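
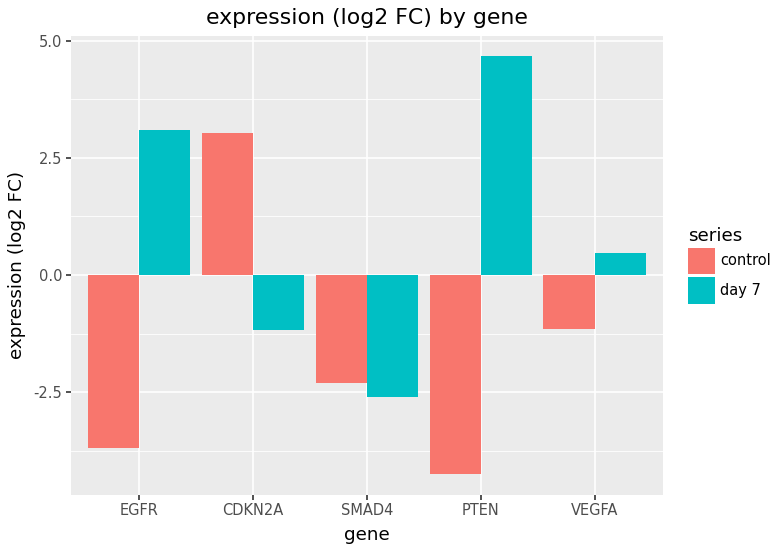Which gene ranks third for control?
SMAD4

Top 4 for control: CDKN2A ≈ 3, VEGFA ≈ -1, SMAD4 ≈ -2, EGFR ≈ -4.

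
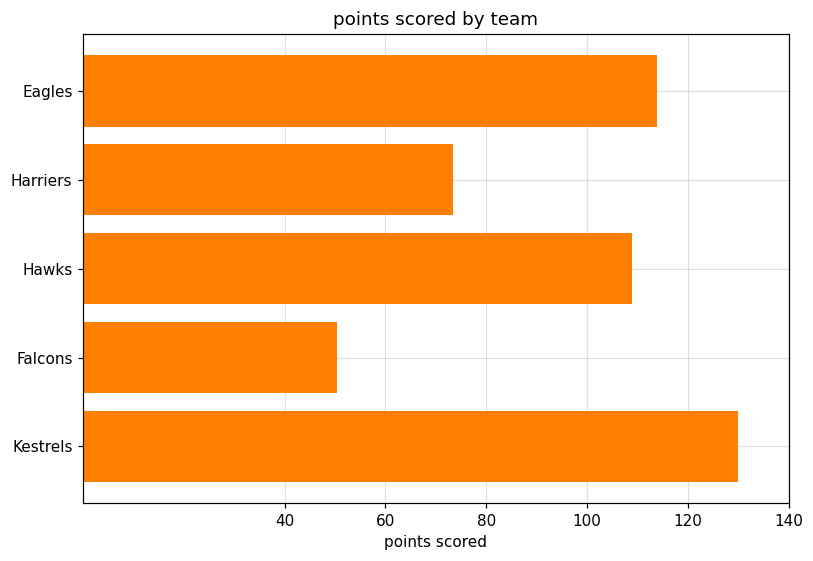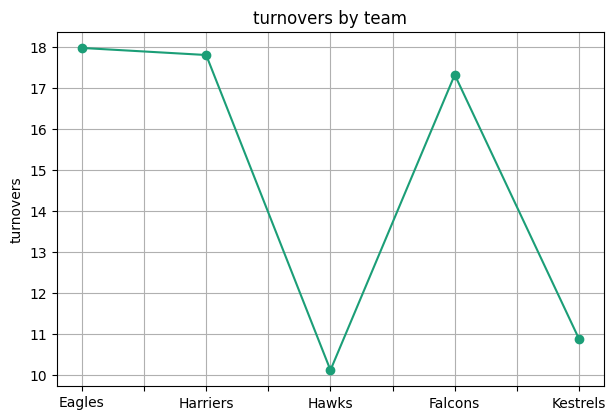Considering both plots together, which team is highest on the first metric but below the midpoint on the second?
Kestrels

Chart 2 median turnovers ≈ 18; below-median teams: Hawks, Kestrels. Among those, Kestrels has the highest points scored (≈ 120).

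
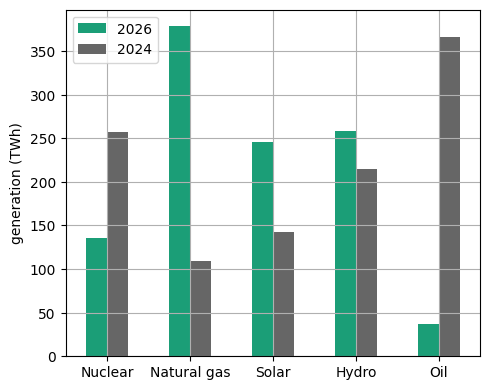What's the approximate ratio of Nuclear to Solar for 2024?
Nuclear ≈ 250, Solar ≈ 150; 250/150 ≈ 1.67.

≈ 1.67×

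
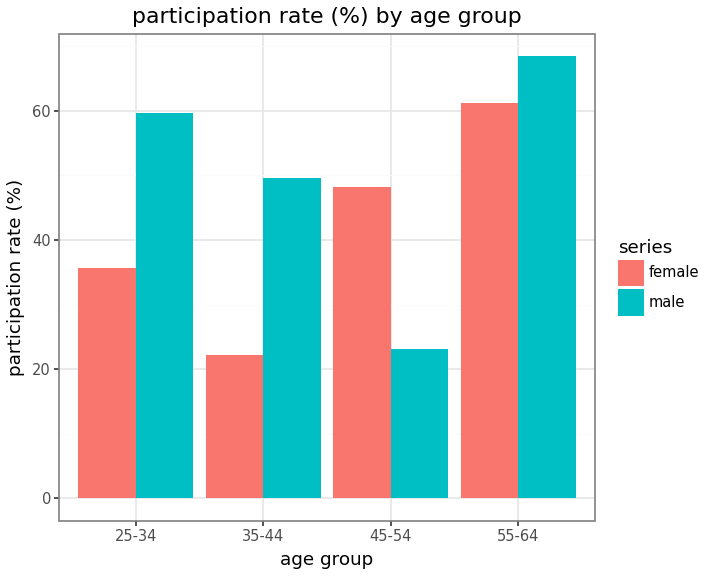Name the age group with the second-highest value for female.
45-54

Top 3 for female: 55-64 ≈ 60, 45-54 ≈ 50, 25-34 ≈ 40.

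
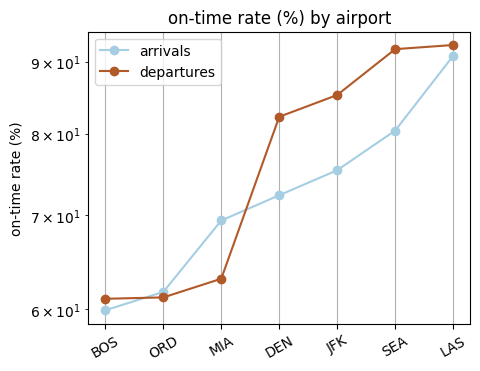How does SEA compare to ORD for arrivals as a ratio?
SEA ≈ 80, ORD ≈ 60; 80/60 ≈ 1.33.

≈ 1.33×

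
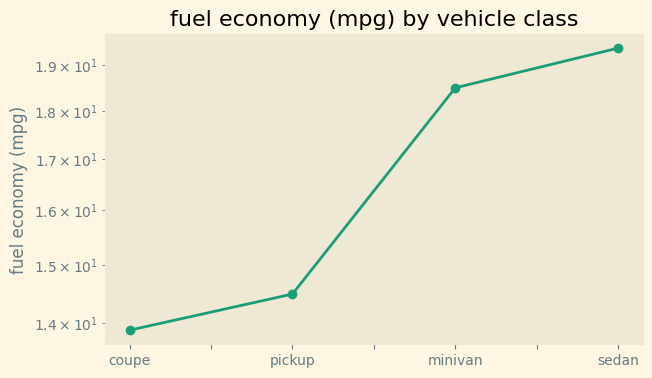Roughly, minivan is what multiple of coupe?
≈ 1.32×

minivan ≈ 18.5, coupe ≈ 14.0; 18.5/14.0 ≈ 1.32.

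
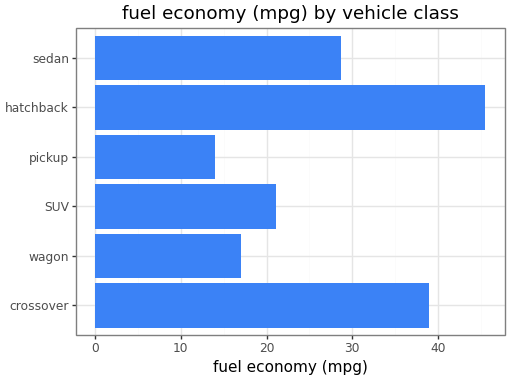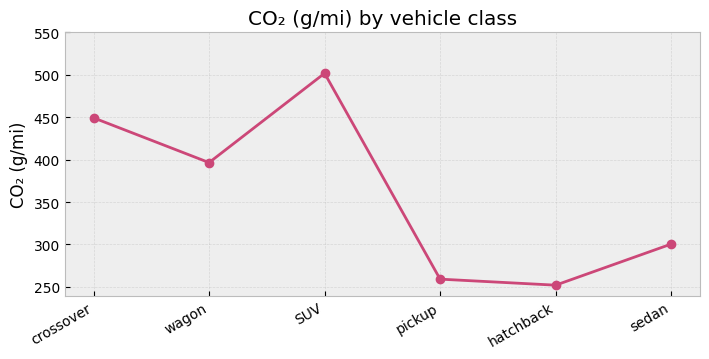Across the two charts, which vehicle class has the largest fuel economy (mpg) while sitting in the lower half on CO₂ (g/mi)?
hatchback

Chart 2 median CO₂ (g/mi) ≈ 350; below-median vehicle classes: pickup, hatchback, sedan. Among those, hatchback has the highest fuel economy (mpg) (≈ 45).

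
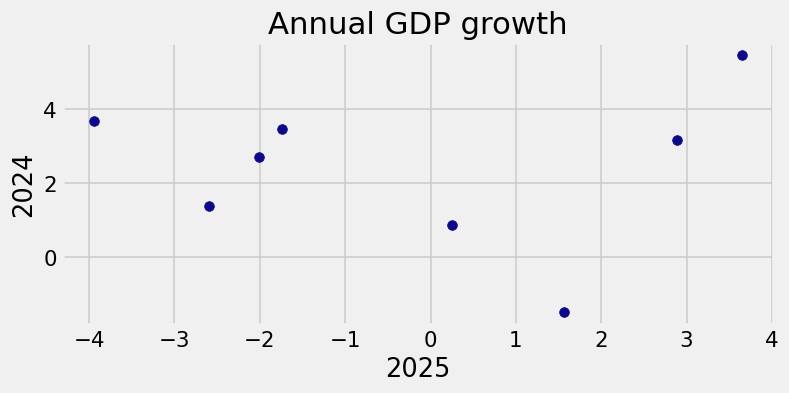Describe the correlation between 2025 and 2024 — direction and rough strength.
Points are roughly uncorrelated; weak (|r| ≈ 0.1).

no clear correlation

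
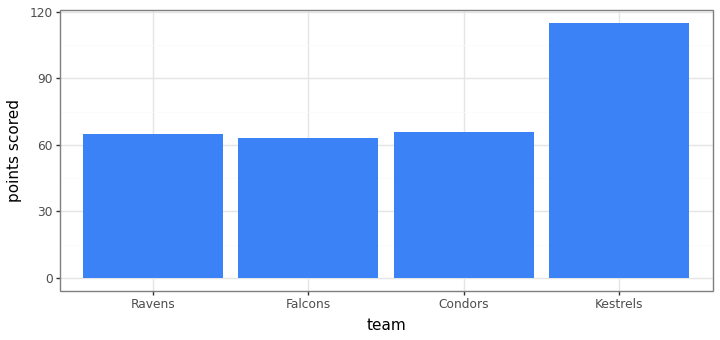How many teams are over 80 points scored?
Above 80: Kestrels.

1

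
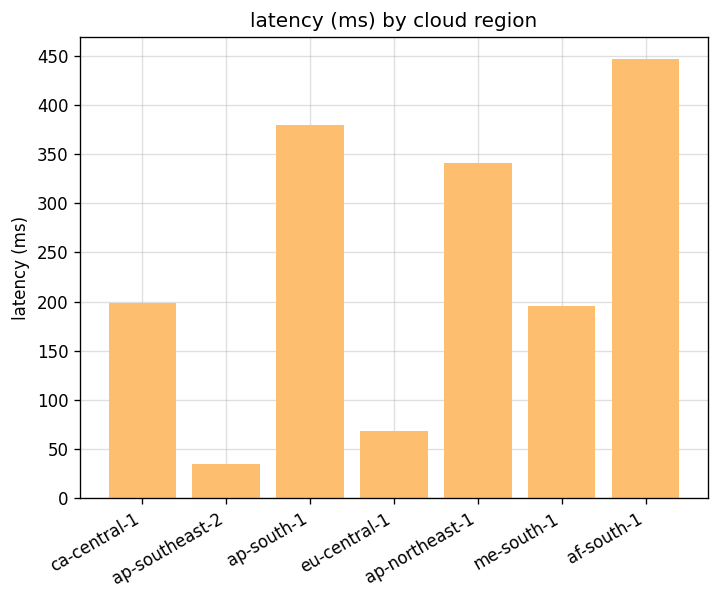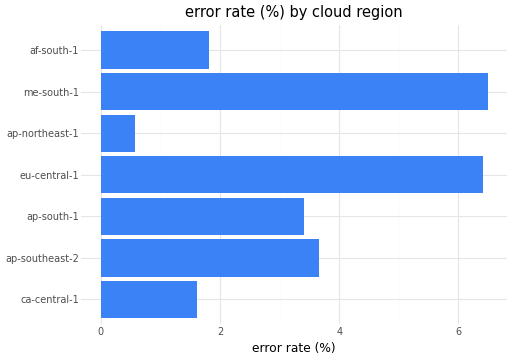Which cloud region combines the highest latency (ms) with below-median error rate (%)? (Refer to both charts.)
Chart 2 median error rate (%) ≈ 3; below-median cloud regions: ca-central-1, ap-northeast-1, af-south-1. Among those, af-south-1 has the highest latency (ms) (≈ 450).

af-south-1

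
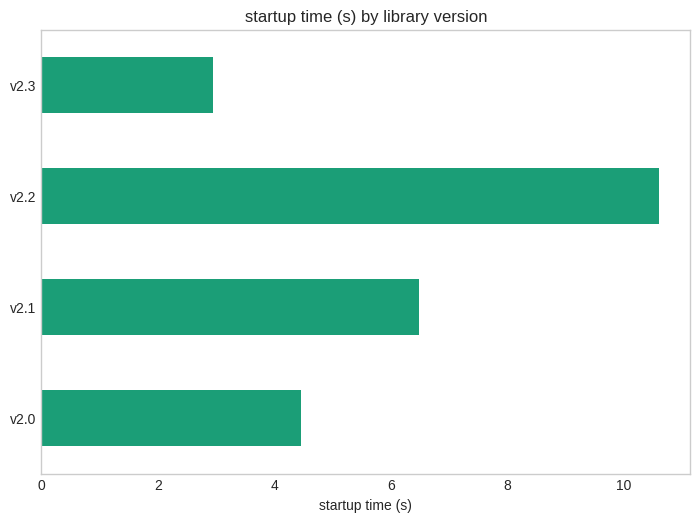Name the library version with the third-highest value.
Top 4: v2.2 ≈ 11, v2.1 ≈ 6, v2.0 ≈ 4, v2.3 ≈ 3.

v2.0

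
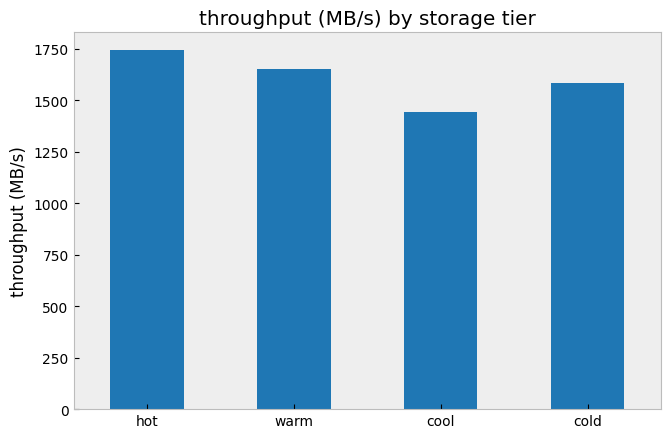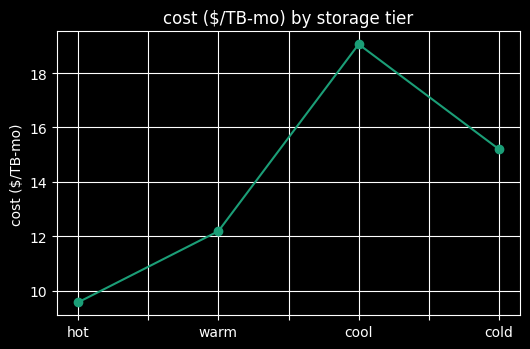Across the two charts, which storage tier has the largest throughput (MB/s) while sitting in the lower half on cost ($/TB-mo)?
hot

Chart 2 median cost ($/TB-mo) ≈ 14; below-median storage tiers: hot, warm. Among those, hot has the highest throughput (MB/s) (≈ 1800).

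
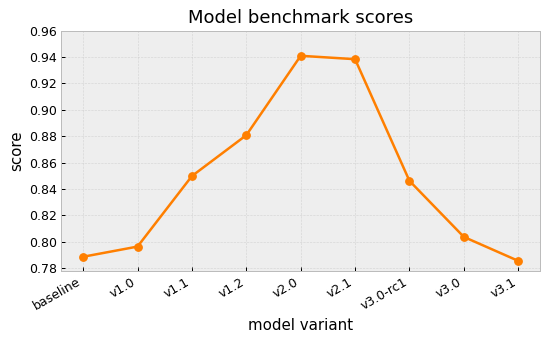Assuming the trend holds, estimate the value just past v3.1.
Last three: 0.84, 0.80, 0.78 → slope ≈ -0.03/step → next ≈ 0.75.

≈ 0.75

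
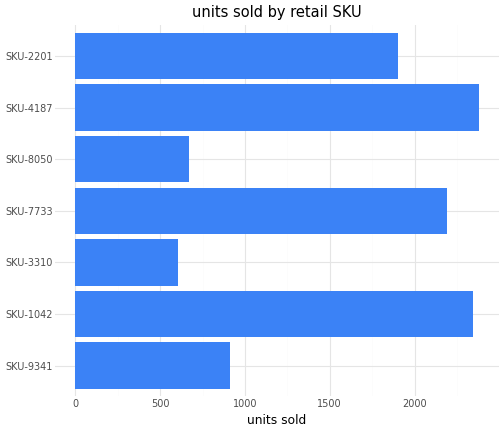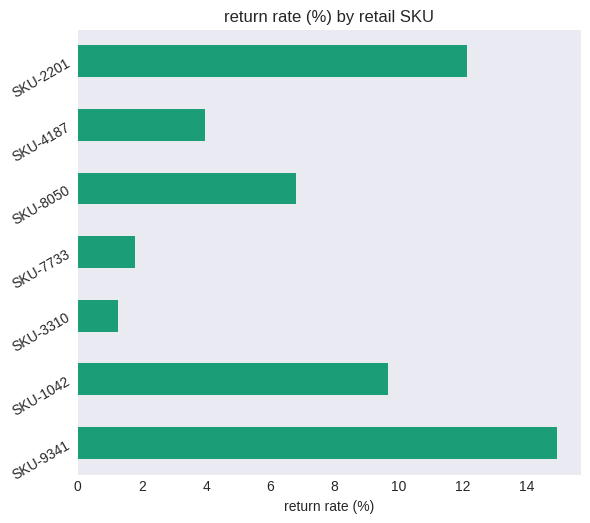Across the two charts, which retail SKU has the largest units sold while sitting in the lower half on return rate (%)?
SKU-4187

Chart 2 median return rate (%) ≈ 6; below-median retail SKUs: SKU-3310, SKU-7733, SKU-4187. Among those, SKU-4187 has the highest units sold (≈ 2500).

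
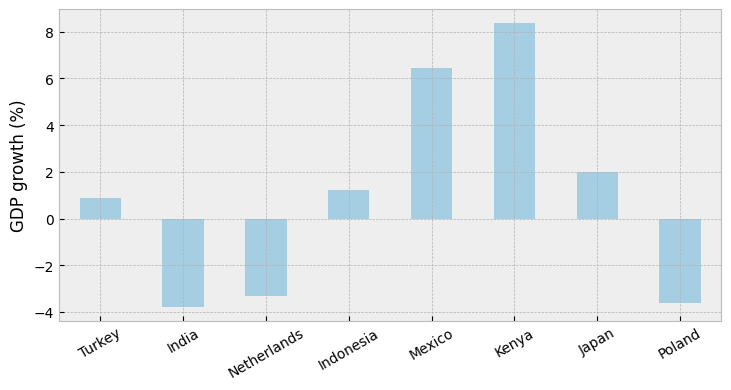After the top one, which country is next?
Top 3: Kenya ≈ 8, Mexico ≈ 6, Japan ≈ 2.

Mexico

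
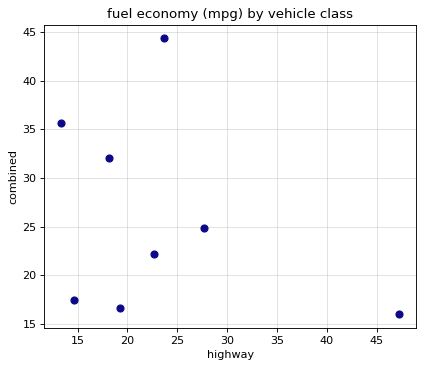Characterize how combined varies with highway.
negative, weak

Points are negatively correlated; weak (|r| ≈ 0.3).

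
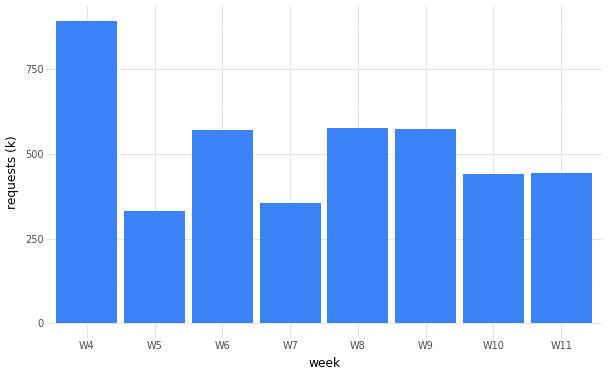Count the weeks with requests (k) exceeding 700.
1

Above 700: W4.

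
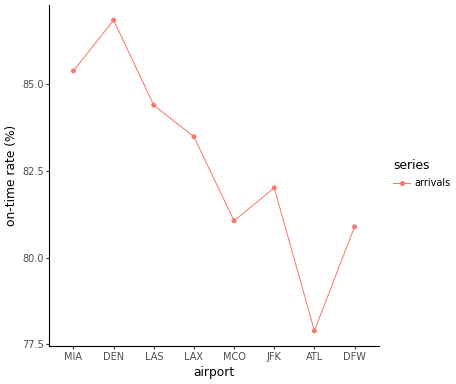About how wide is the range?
Max DEN ≈ 87, min ATL ≈ 78; range ≈ 9.

≈ 9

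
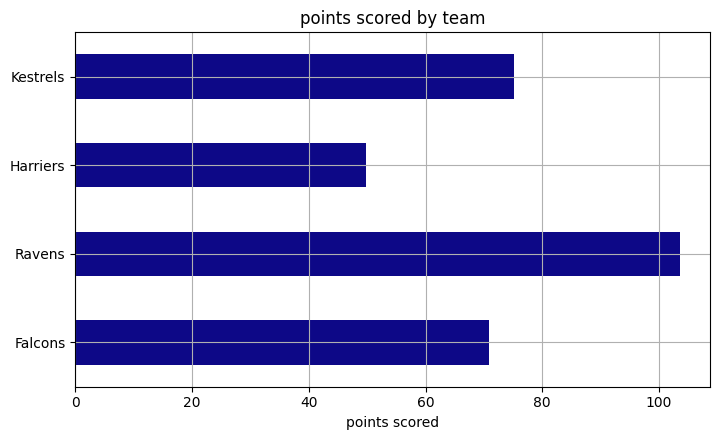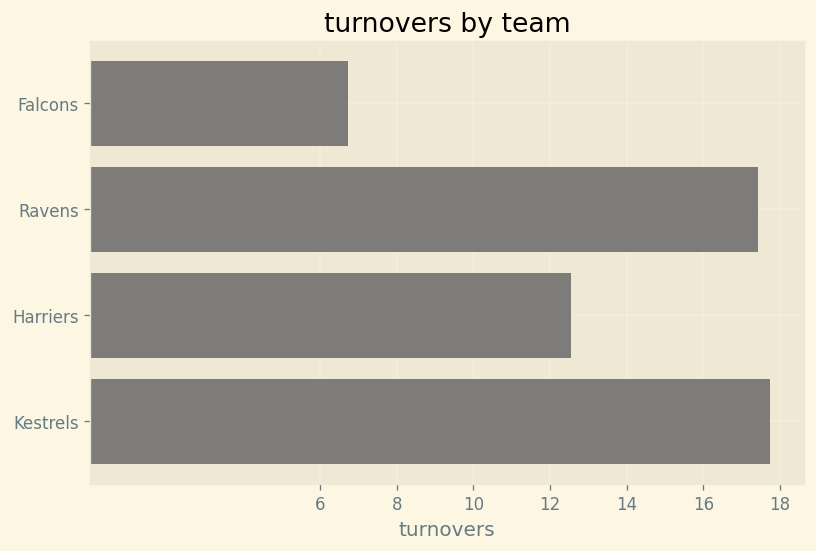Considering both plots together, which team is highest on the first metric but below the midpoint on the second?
Falcons

Chart 2 median turnovers ≈ 14; below-median teams: Falcons, Harriers. Among those, Falcons has the highest points scored (≈ 70).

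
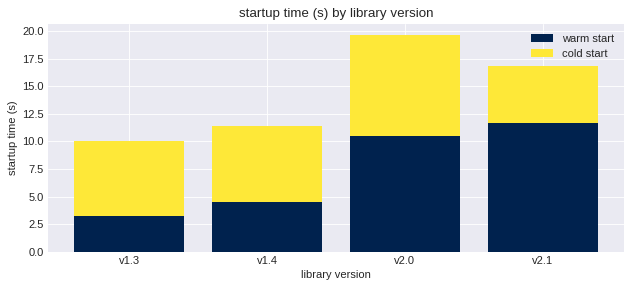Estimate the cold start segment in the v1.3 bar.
cold start top ≈ 10, bottom ≈ 4; segment ≈ 6.

≈ 6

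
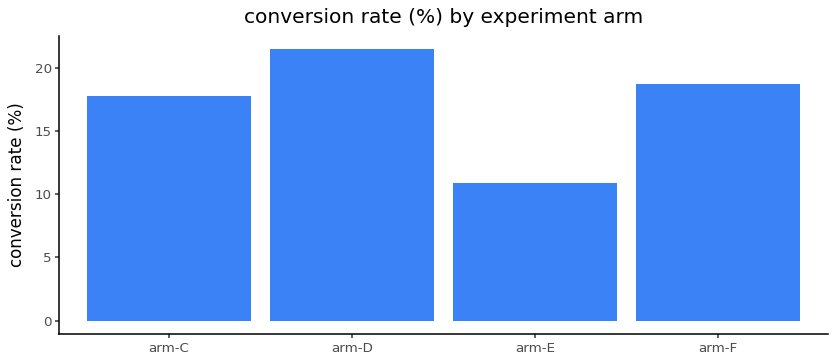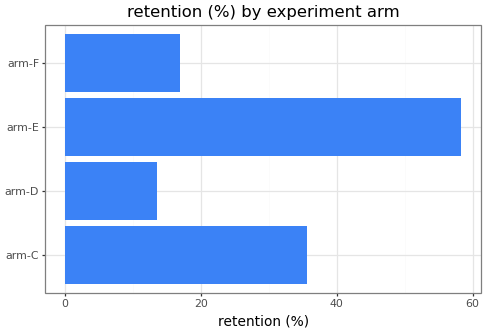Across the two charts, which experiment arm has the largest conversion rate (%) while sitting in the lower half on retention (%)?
arm-D

Chart 2 median retention (%) ≈ 30; below-median experiment arms: arm-D, arm-F. Among those, arm-D has the highest conversion rate (%) (≈ 22).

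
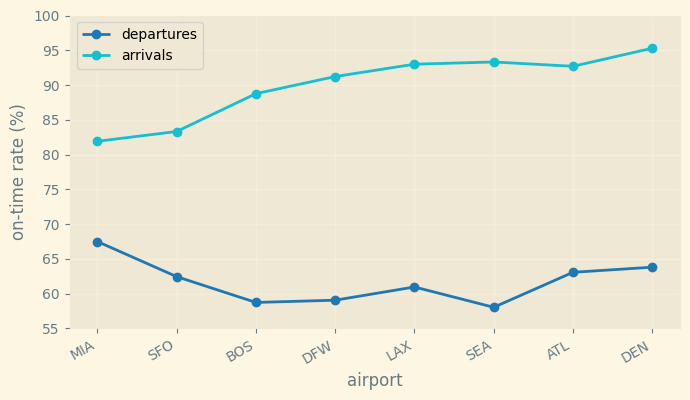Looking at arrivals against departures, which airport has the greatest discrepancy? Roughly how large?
SEA: arrivals ≈ 95, departures ≈ 60 → gap ≈ 35. Next-largest (DFW) is only ≈ 30.

SEA, ≈ 35 %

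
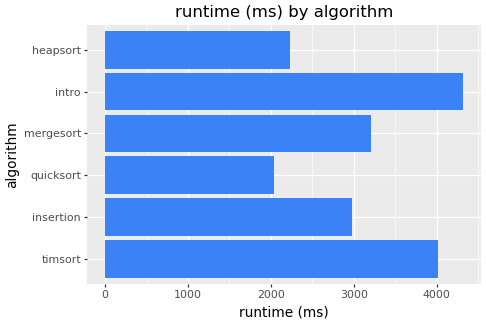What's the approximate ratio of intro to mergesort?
≈ 1.5×

intro ≈ 4500, mergesort ≈ 3000; 4500/3000 ≈ 1.5.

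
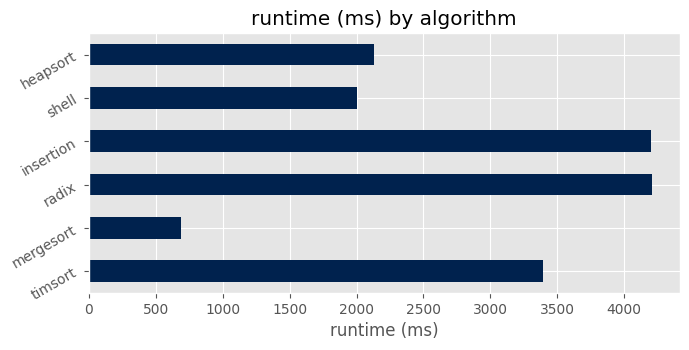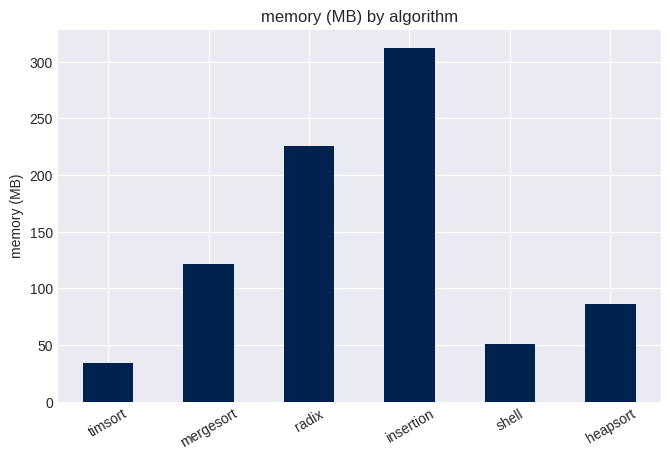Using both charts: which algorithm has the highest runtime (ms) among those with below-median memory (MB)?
timsort

Chart 2 median memory (MB) ≈ 100; below-median algorithms: timsort, shell, heapsort. Among those, timsort has the highest runtime (ms) (≈ 3500).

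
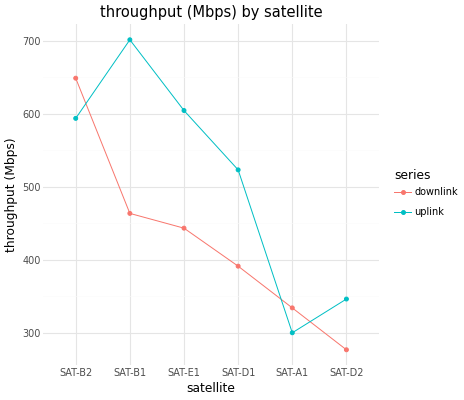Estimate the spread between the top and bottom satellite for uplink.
≈ 400

Max SAT-B1 ≈ 700, min SAT-A1 ≈ 300; range ≈ 400.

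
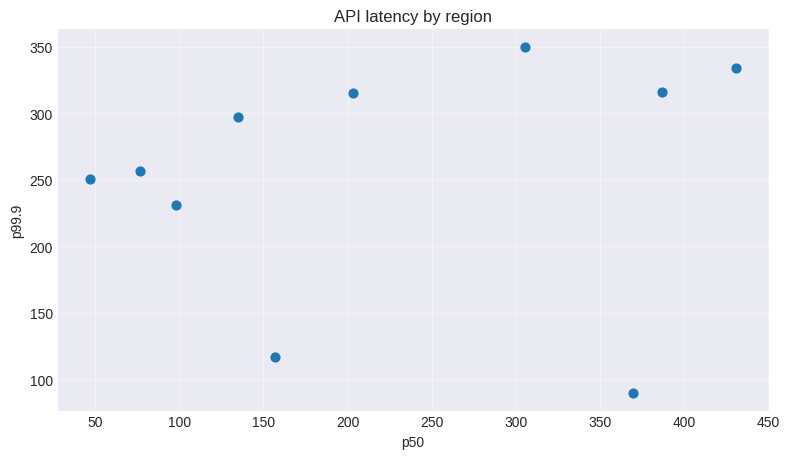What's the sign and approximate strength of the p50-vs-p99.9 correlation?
Points are roughly uncorrelated; weak (|r| ≈ 0.2).

no clear correlation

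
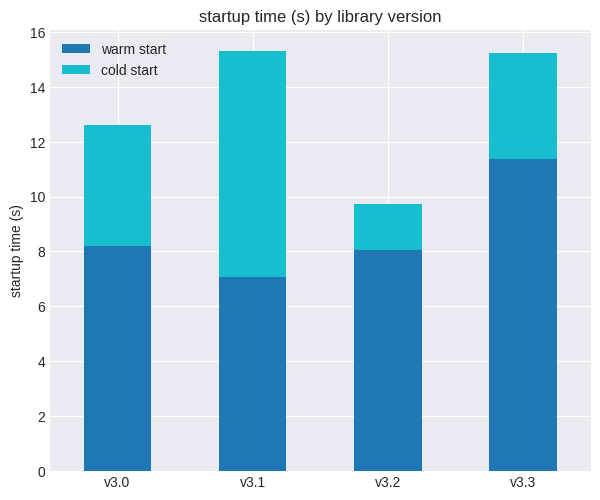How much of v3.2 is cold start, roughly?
≈ 2

cold start top ≈ 10, bottom ≈ 8; segment ≈ 2.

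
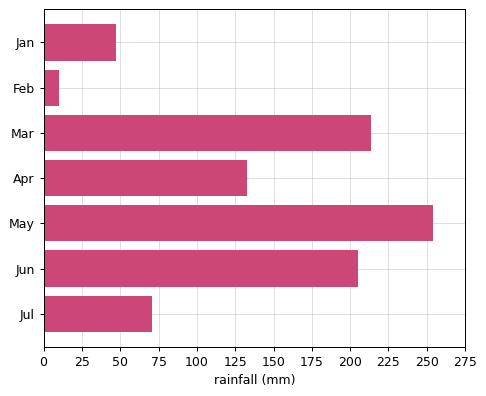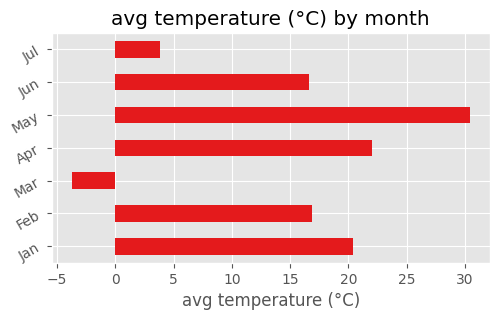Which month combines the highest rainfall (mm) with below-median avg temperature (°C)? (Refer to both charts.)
Chart 2 median avg temperature (°C) ≈ 15; below-median months: Mar, Jun, Jul. Among those, Mar has the highest rainfall (mm) (≈ 225).

Mar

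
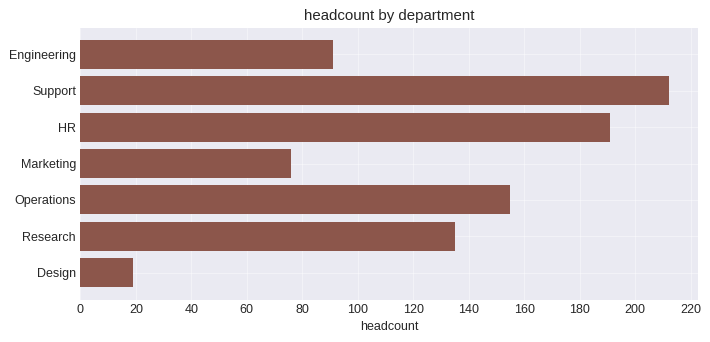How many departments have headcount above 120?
4

Above 120: Support, HR, Operations, Research.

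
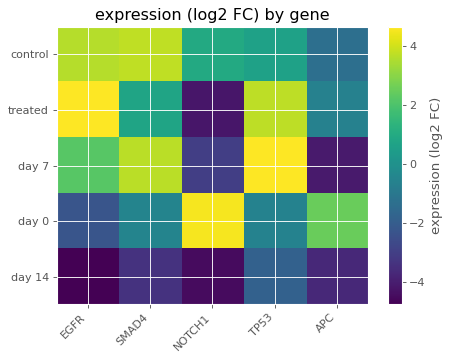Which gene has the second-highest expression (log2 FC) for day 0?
APC

Top 3 for day 0: NOTCH1 ≈ 5, APC ≈ 2, SMAD4 ≈ -1.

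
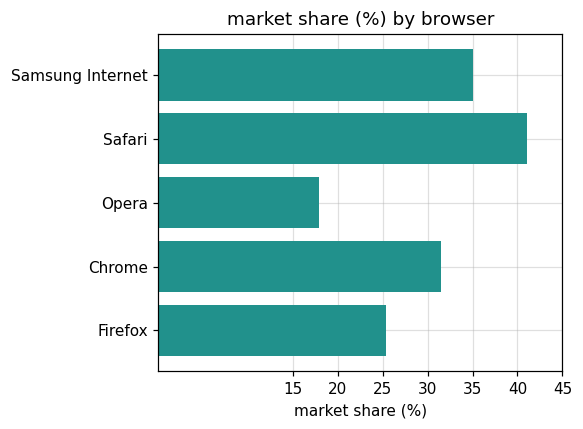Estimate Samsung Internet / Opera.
Samsung Internet ≈ 35, Opera ≈ 20; 35/20 ≈ 1.75.

≈ 1.75×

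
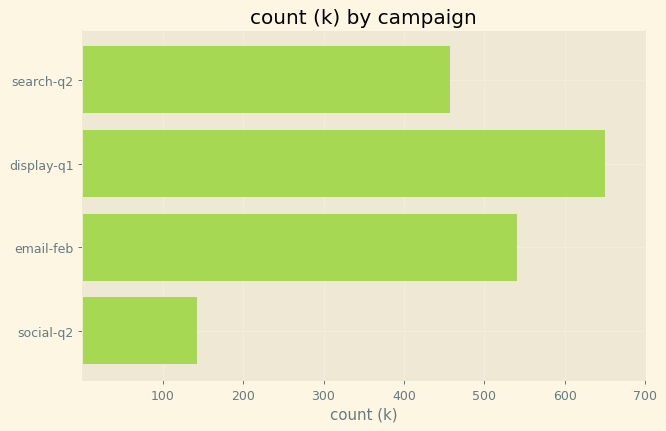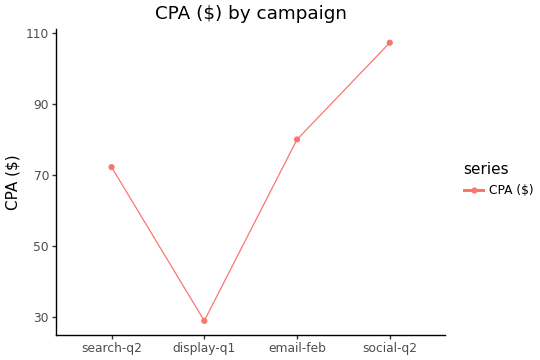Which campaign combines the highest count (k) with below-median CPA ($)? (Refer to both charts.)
display-q1

Chart 2 median CPA ($) ≈ 80; below-median campaigns: search-q2, display-q1. Among those, display-q1 has the highest count (k) (≈ 600).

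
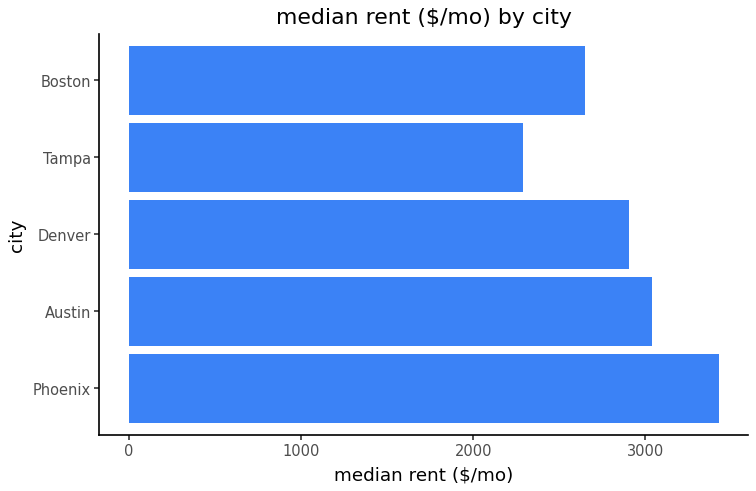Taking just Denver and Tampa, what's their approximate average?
(3000 + 2500) / 2 ≈ 2750.

≈ 2750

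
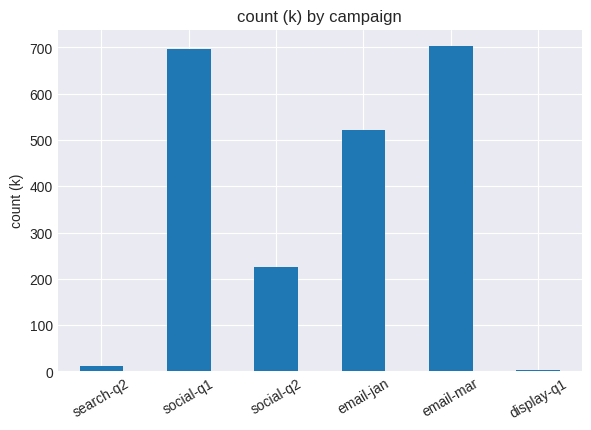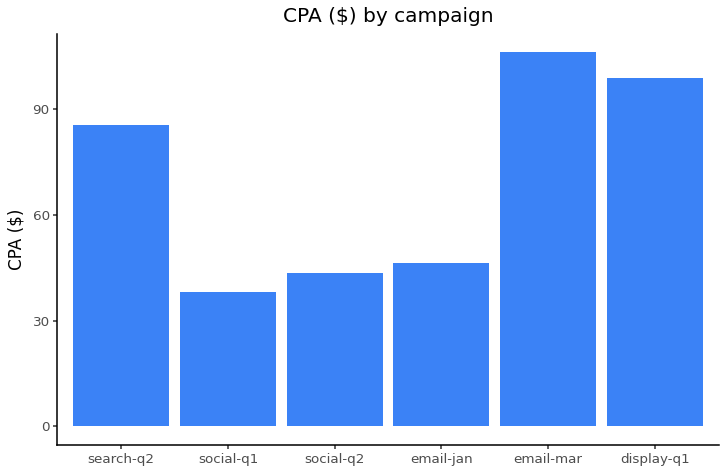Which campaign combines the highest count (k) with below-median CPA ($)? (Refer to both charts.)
social-q1

Chart 2 median CPA ($) ≈ 70; below-median campaigns: social-q1, social-q2, email-jan. Among those, social-q1 has the highest count (k) (≈ 700).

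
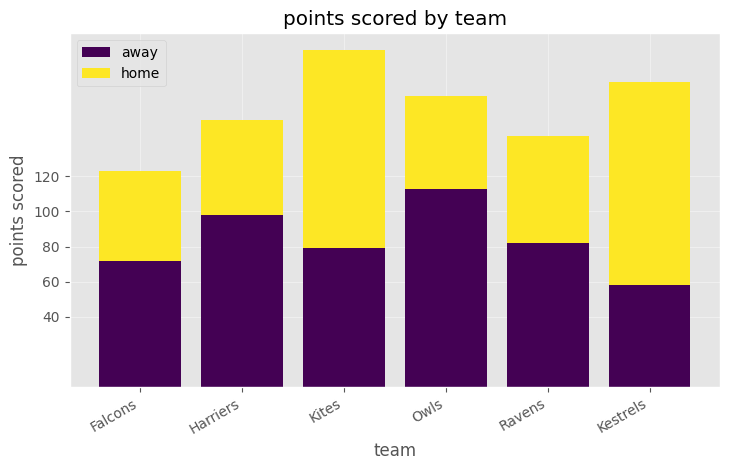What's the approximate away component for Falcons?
≈ 80

away top ≈ 80, bottom ≈ 0; segment ≈ 80.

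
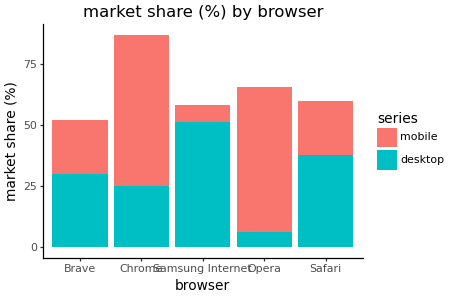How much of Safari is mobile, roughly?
≈ 20

mobile top ≈ 60, bottom ≈ 40; segment ≈ 20.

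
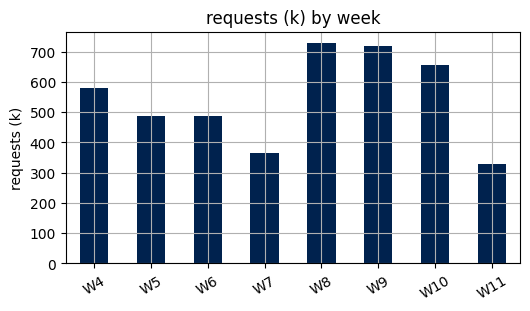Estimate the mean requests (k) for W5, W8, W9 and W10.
(500 + 700 + 700 + 700) / 4 ≈ 650.

≈ 650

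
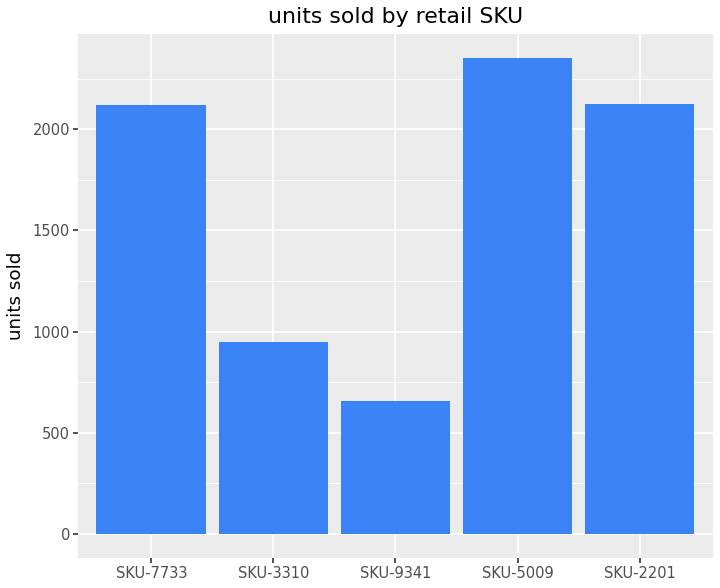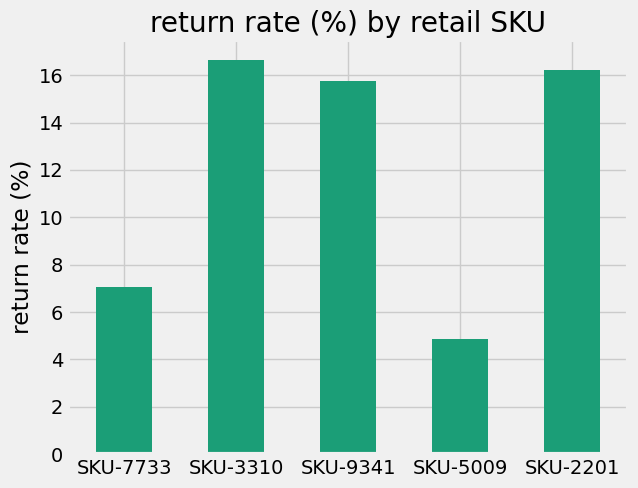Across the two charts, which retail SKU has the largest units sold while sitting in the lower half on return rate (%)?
Chart 2 median return rate (%) ≈ 16; below-median retail SKUs: SKU-7733, SKU-5009. Among those, SKU-5009 has the highest units sold (≈ 2500).

SKU-5009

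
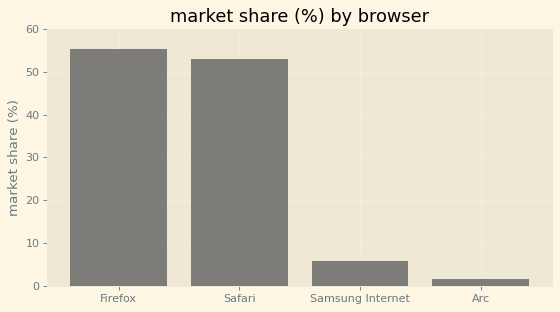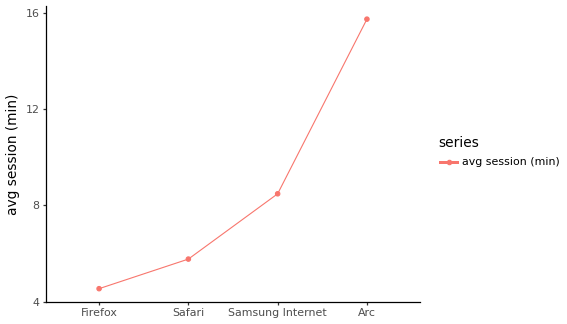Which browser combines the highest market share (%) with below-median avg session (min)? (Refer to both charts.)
Firefox

Chart 2 median avg session (min) ≈ 8; below-median browsers: Firefox, Safari. Among those, Firefox has the highest market share (%) (≈ 60).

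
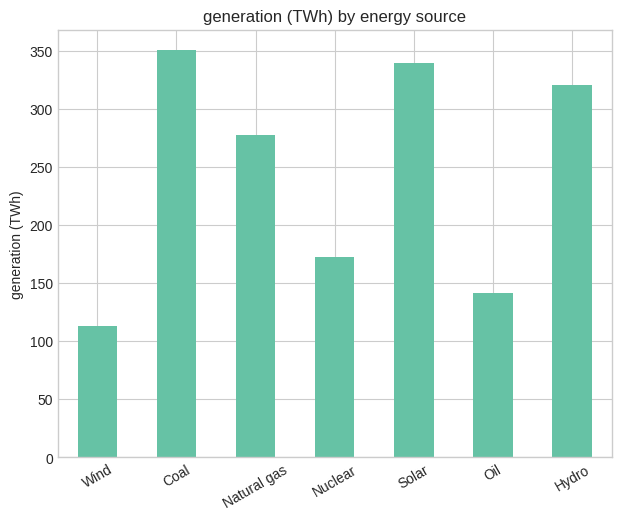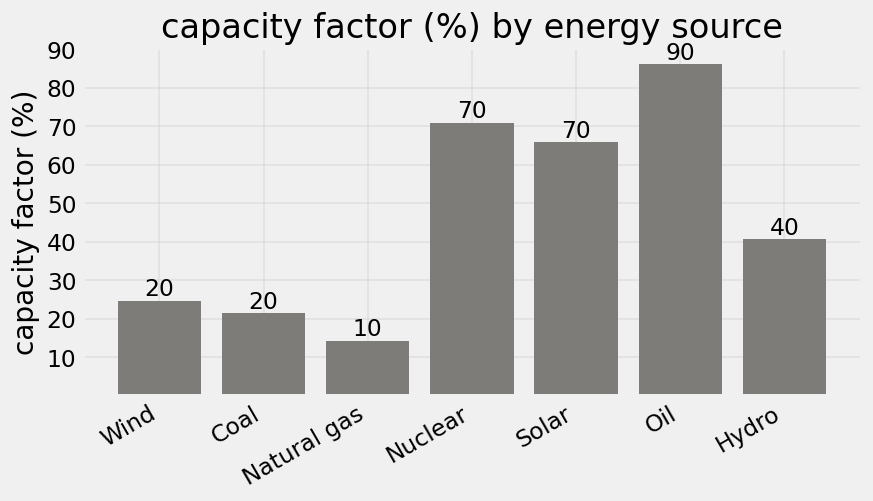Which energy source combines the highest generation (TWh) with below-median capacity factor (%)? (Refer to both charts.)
Coal

Chart 2 median capacity factor (%) ≈ 40; below-median energy sources: Wind, Coal, Natural gas. Among those, Coal has the highest generation (TWh) (≈ 350).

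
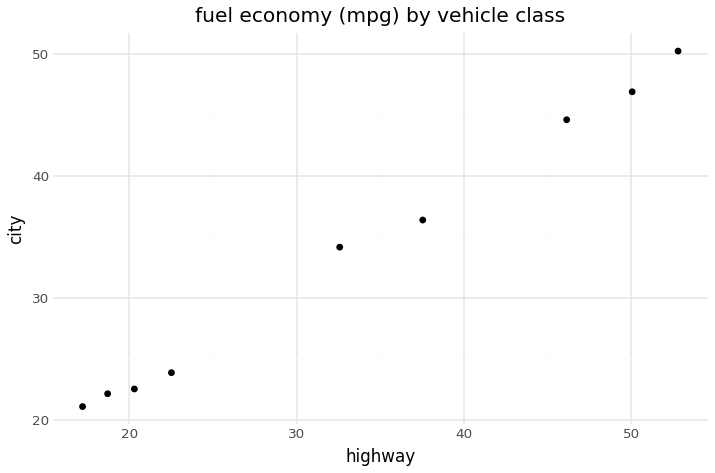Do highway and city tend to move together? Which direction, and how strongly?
Points are positively correlated; strong (|r| ≈ 1.0).

positive, strong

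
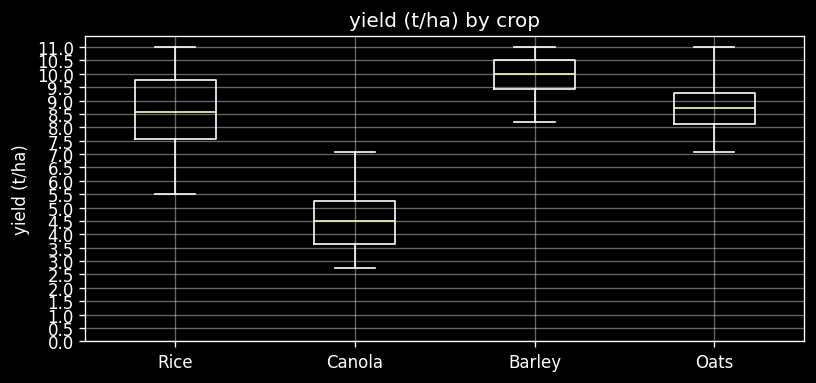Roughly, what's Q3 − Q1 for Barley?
≈ 1.0

Q3 ≈ 10.5, Q1 ≈ 9.5; IQR ≈ 1.0.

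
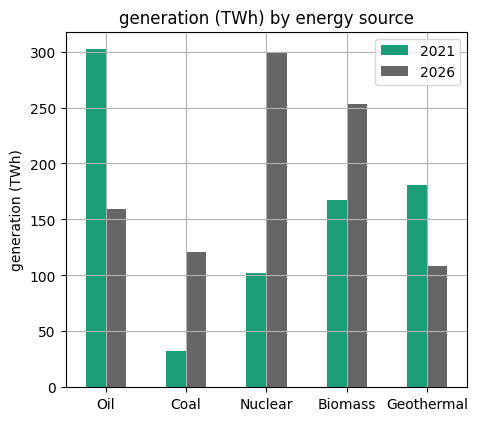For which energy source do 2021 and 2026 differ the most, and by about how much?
Nuclear, ≈ 200 TWh

Nuclear: 2021 ≈ 100, 2026 ≈ 300 → gap ≈ 200. Next-largest (Oil) is only ≈ 150.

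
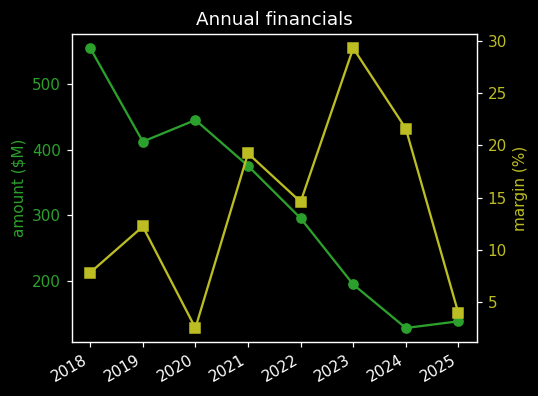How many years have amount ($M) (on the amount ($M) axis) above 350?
Above 350: 2018, 2019, 2020, 2021.

4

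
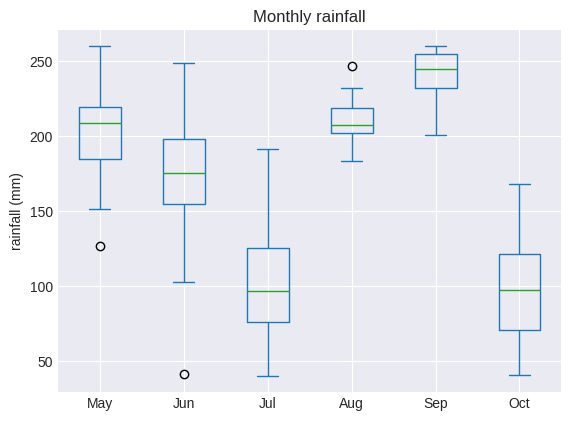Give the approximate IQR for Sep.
≈ 20

Q3 ≈ 260, Q1 ≈ 240; IQR ≈ 20.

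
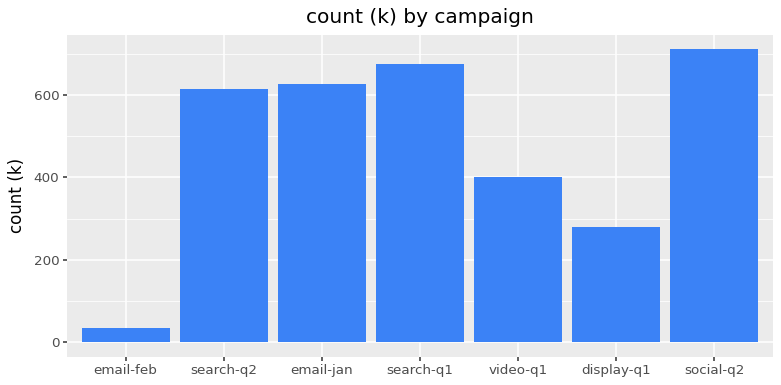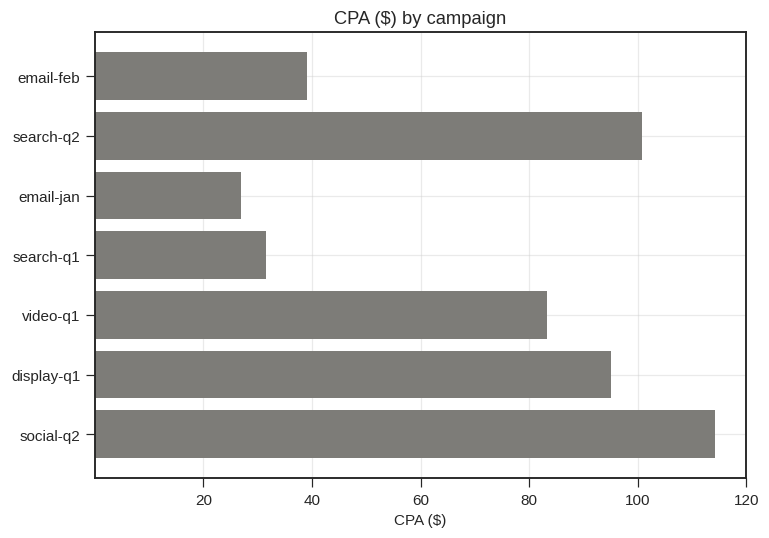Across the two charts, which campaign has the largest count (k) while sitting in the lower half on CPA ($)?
search-q1

Chart 2 median CPA ($) ≈ 80; below-median campaigns: email-feb, email-jan, search-q1. Among those, search-q1 has the highest count (k) (≈ 700).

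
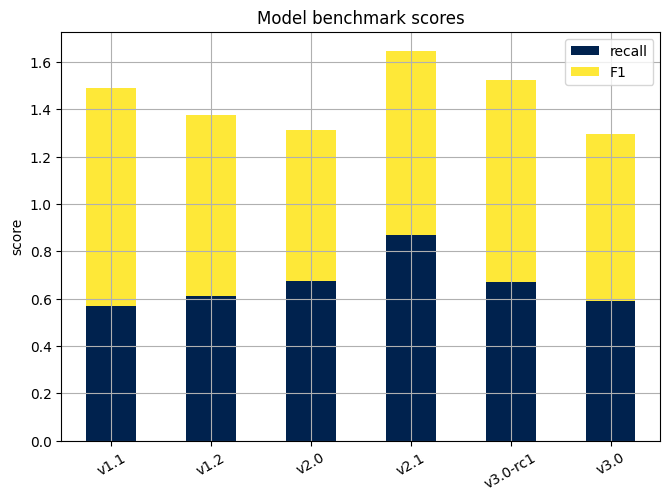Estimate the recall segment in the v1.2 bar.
recall top ≈ 0.6, bottom ≈ 0.0; segment ≈ 0.6.

≈ 0.6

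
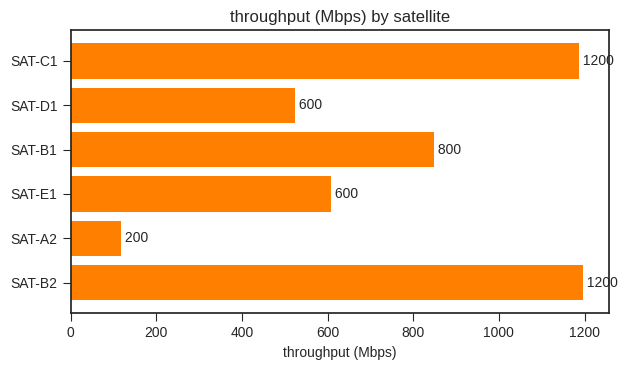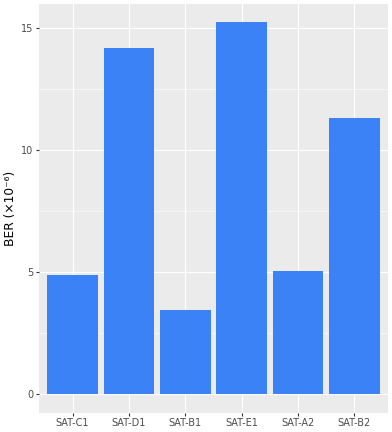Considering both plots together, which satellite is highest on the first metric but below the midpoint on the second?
Chart 2 median BER (×10⁻⁶) ≈ 8; below-median satellites: SAT-C1, SAT-B1, SAT-A2. Among those, SAT-C1 has the highest throughput (Mbps) (≈ 1200).

SAT-C1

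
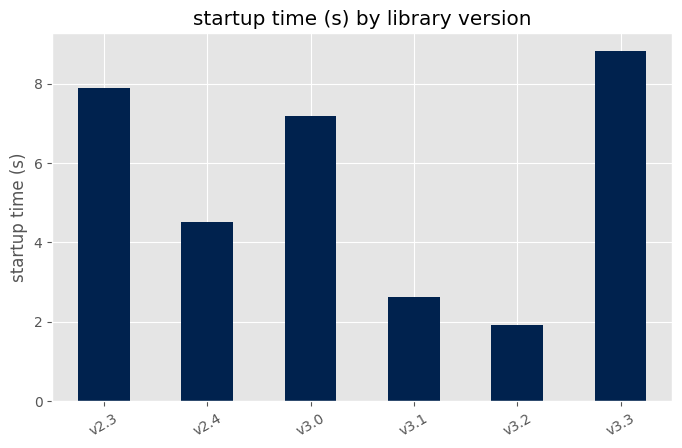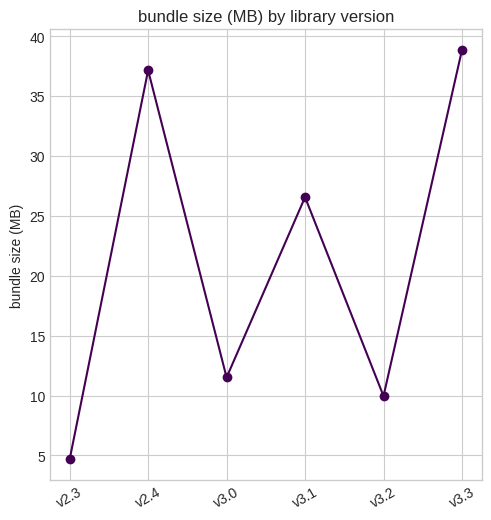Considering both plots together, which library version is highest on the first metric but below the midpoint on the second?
v2.3

Chart 2 median bundle size (MB) ≈ 20; below-median library versions: v2.3, v3.0, v3.2. Among those, v2.3 has the highest startup time (s) (≈ 8).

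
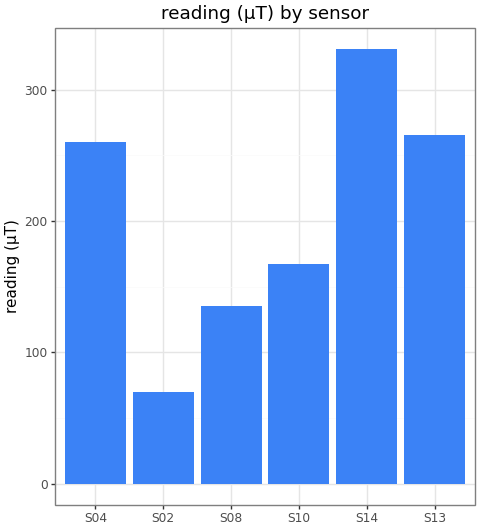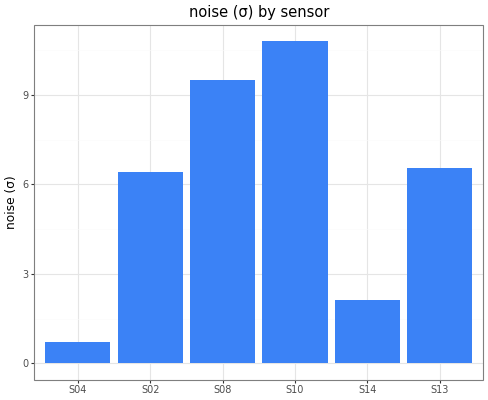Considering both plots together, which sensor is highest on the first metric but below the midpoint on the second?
Chart 2 median noise (σ) ≈ 6; below-median sensors: S04, S02, S14. Among those, S14 has the highest reading (µT) (≈ 350).

S14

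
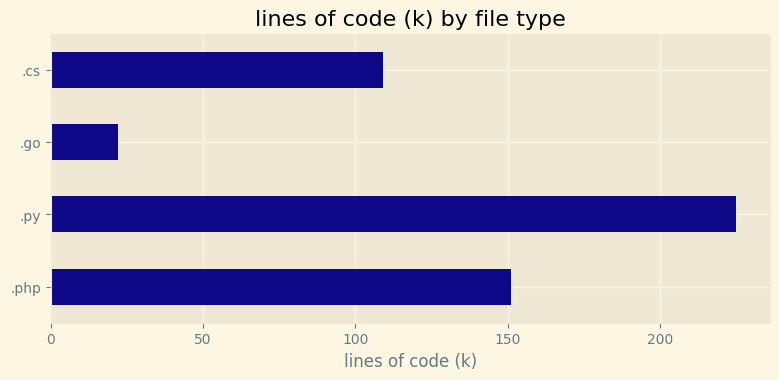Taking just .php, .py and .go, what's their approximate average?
≈ 133

(160 + 220 + 20) / 3 ≈ 133.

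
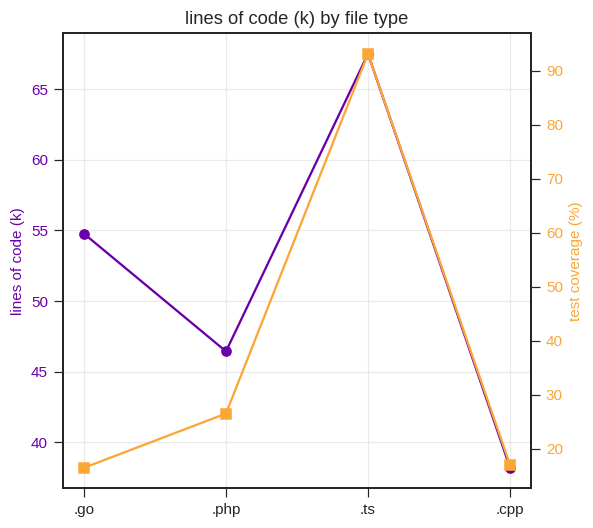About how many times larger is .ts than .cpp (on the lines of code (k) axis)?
≈ 1.62×

.ts ≈ 65, .cpp ≈ 40; 65/40 ≈ 1.62.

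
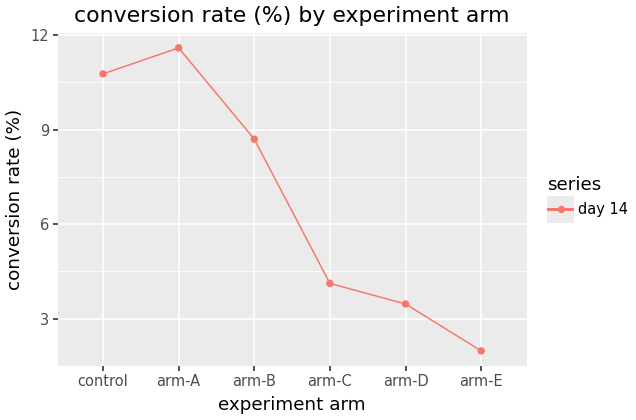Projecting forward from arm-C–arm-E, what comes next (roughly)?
Last three: 4, 3, 2 → slope ≈ -1/step → next ≈ 1.

≈ 1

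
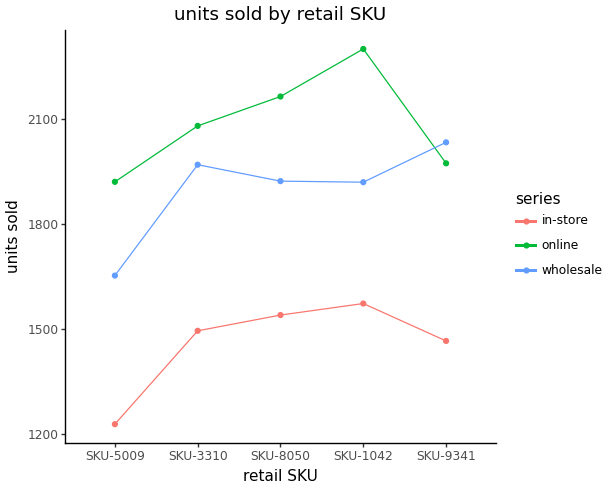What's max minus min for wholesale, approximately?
Max SKU-9341 ≈ 2000, min SKU-5009 ≈ 1700; range ≈ 300.

≈ 300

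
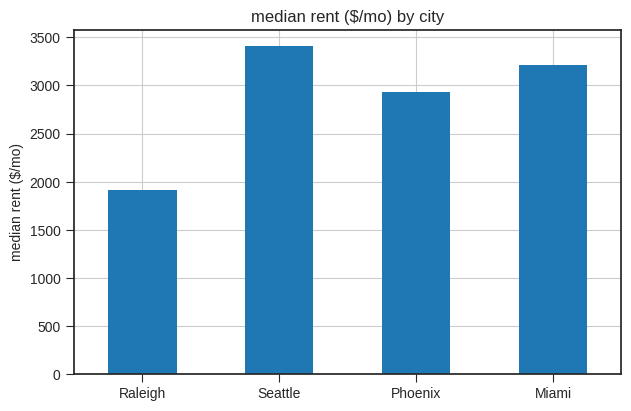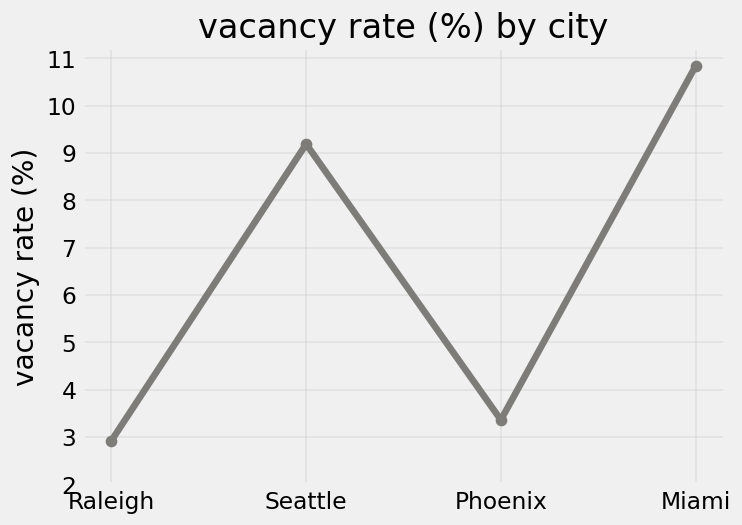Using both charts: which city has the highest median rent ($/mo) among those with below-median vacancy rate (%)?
Phoenix

Chart 2 median vacancy rate (%) ≈ 6; below-median cities: Raleigh, Phoenix. Among those, Phoenix has the highest median rent ($/mo) (≈ 3000).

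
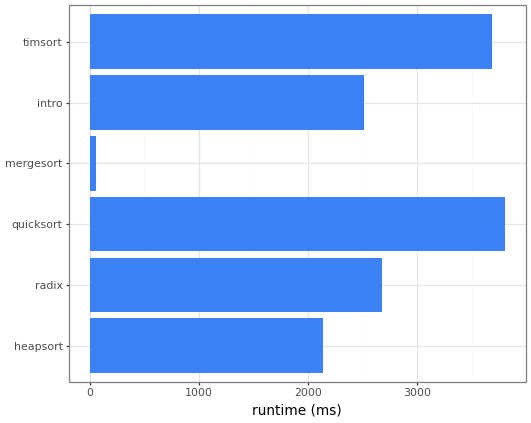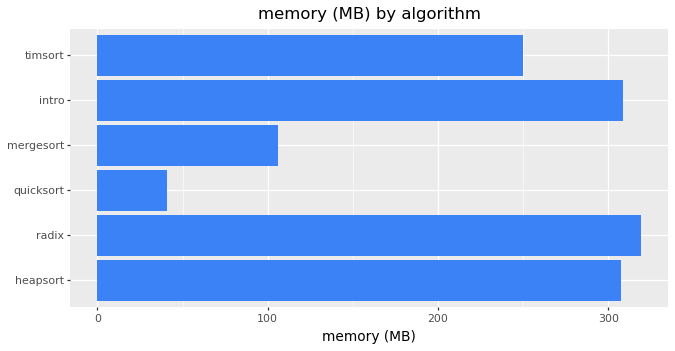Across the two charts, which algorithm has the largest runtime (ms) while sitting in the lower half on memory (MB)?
Chart 2 median memory (MB) ≈ 300; below-median algorithms: quicksort, mergesort, timsort. Among those, quicksort has the highest runtime (ms) (≈ 4000).

quicksort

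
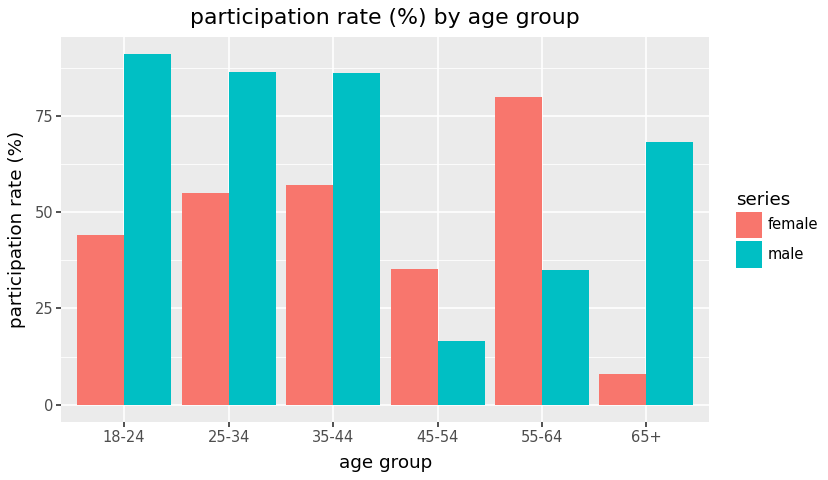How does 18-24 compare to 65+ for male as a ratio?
18-24 ≈ 90, 65+ ≈ 70; 90/70 ≈ 1.29.

≈ 1.29×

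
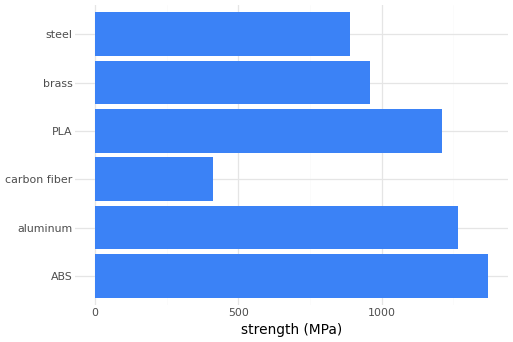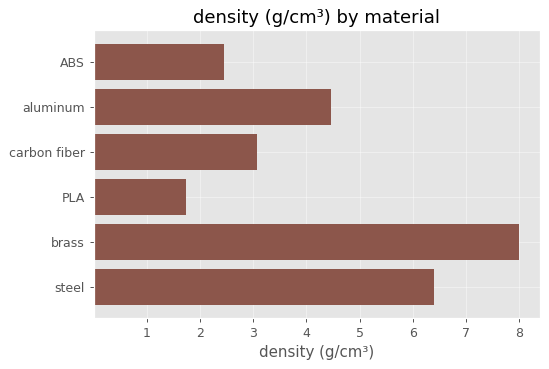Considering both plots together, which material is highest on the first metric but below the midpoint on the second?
Chart 2 median density (g/cm³) ≈ 4; below-median materials: ABS, carbon fiber, PLA. Among those, ABS has the highest strength (MPa) (≈ 1400).

ABS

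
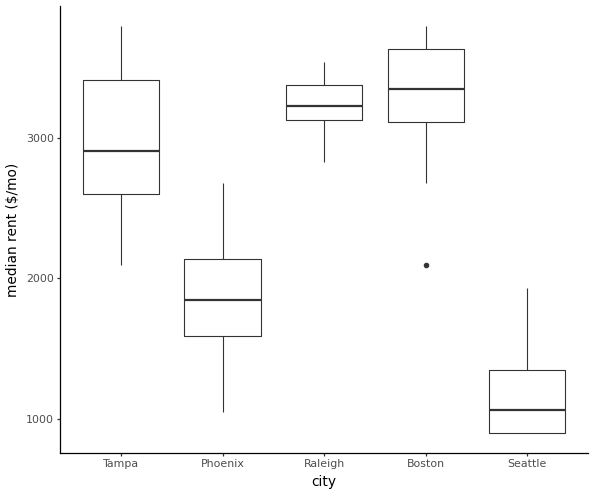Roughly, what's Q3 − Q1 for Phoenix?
≈ 600

Q3 ≈ 2200, Q1 ≈ 1600; IQR ≈ 600.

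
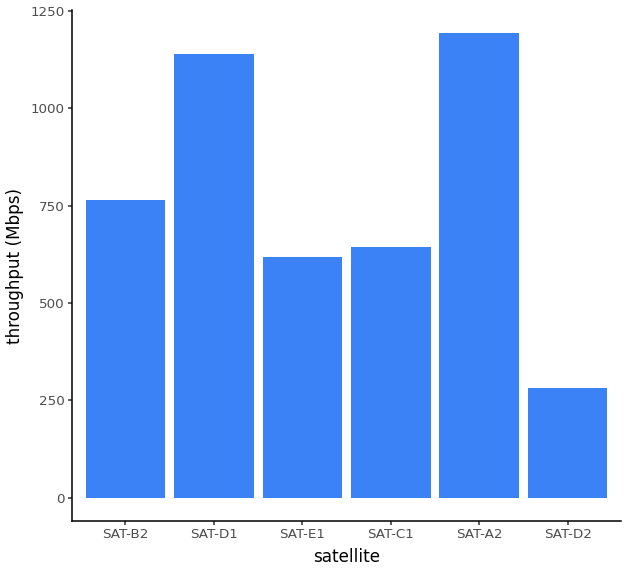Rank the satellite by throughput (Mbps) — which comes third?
SAT-B2

Top 4: SAT-A2 ≈ 1200, SAT-D1 ≈ 1100, SAT-B2 ≈ 800, SAT-C1 ≈ 600.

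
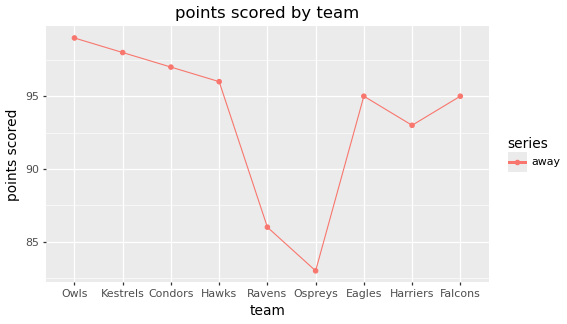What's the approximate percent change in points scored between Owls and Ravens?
≈ -14%

Owls ≈ 100, Ravens ≈ 86; (86 − 100) / 100 ≈ -14%.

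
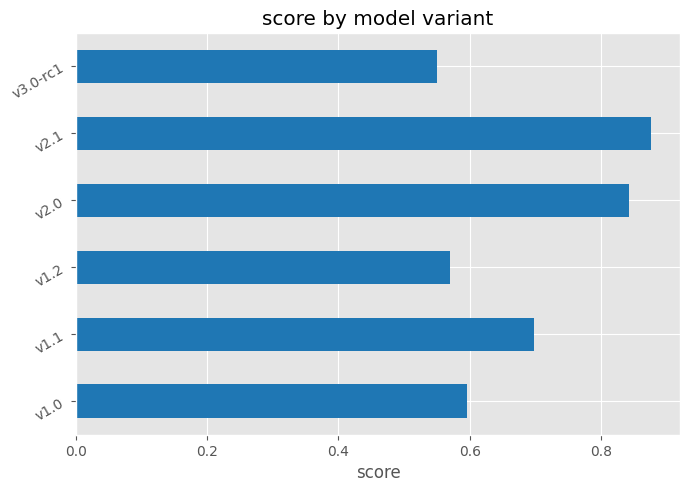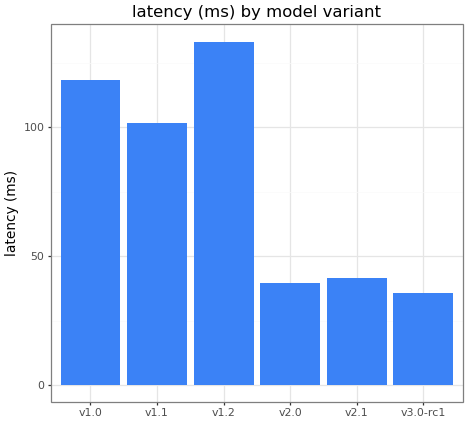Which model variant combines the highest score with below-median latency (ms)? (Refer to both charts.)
Chart 2 median latency (ms) ≈ 80; below-median model variants: v2.0, v2.1, v3.0-rc1. Among those, v2.1 has the highest score (≈ 0.9).

v2.1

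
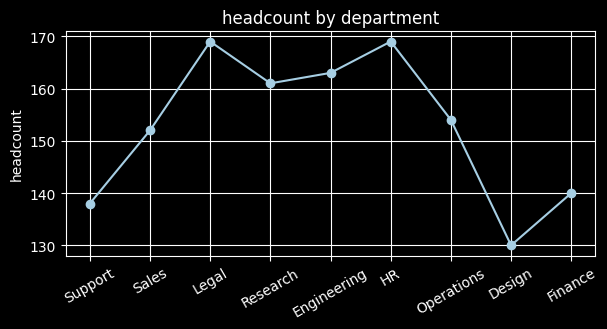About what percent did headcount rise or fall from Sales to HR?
≈ +13.3%

Sales ≈ 150, HR ≈ 170; (170 − 150) / 150 ≈ +13.3%.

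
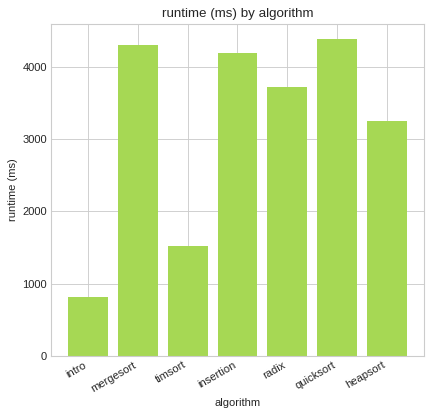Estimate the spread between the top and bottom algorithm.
Max quicksort ≈ 4500, min intro ≈ 1000; range ≈ 3500.

≈ 3500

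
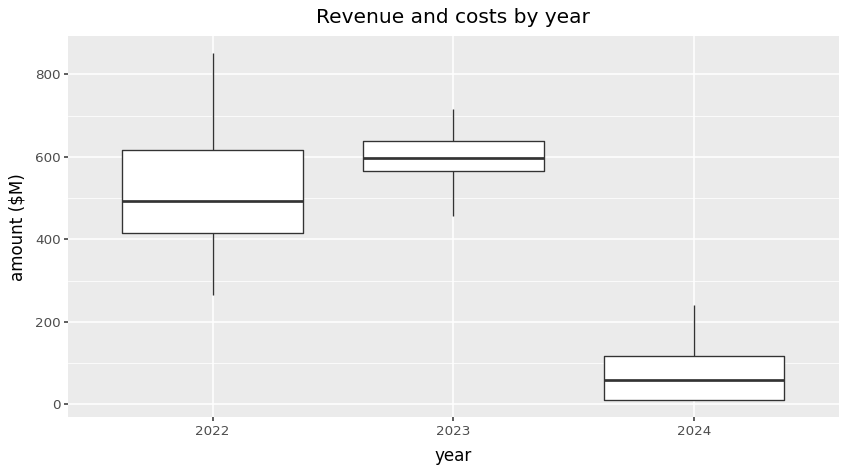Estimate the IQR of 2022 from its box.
≈ 200

Q3 ≈ 600, Q1 ≈ 400; IQR ≈ 200.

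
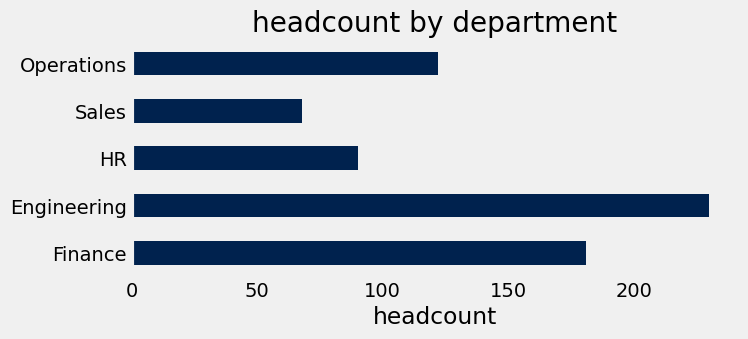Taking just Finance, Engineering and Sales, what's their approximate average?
(180 + 240 + 60) / 3 ≈ 160.

≈ 160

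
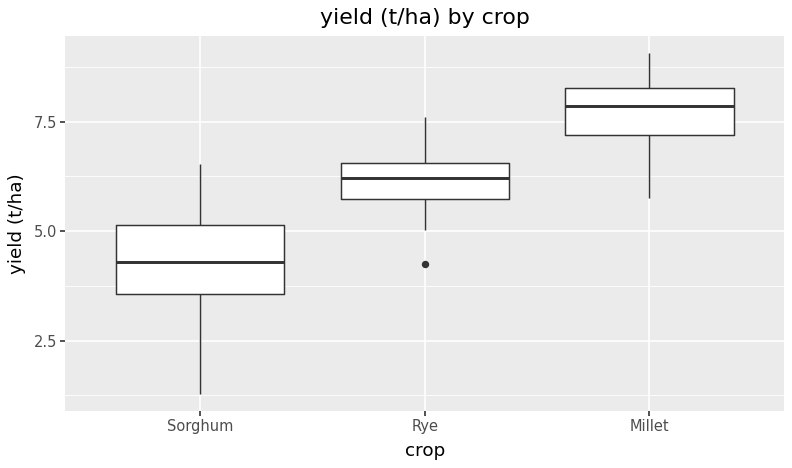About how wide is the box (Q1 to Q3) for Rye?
≈ 1.0

Q3 ≈ 6.5, Q1 ≈ 5.5; IQR ≈ 1.0.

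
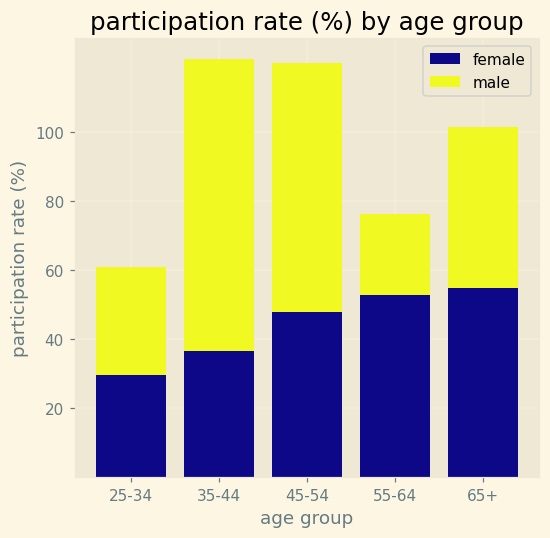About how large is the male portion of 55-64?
male top ≈ 80, bottom ≈ 60; segment ≈ 20.

≈ 20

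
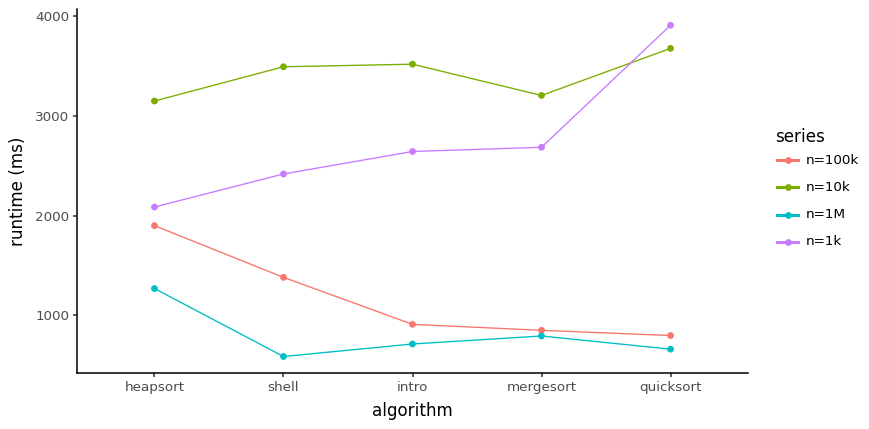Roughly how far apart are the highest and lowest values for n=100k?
≈ 1000

Max heapsort ≈ 2000, min quicksort ≈ 1000; range ≈ 1000.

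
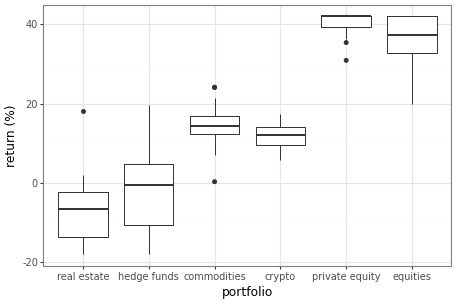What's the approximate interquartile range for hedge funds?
≈ 15

Q3 ≈ 5, Q1 ≈ -10; IQR ≈ 15.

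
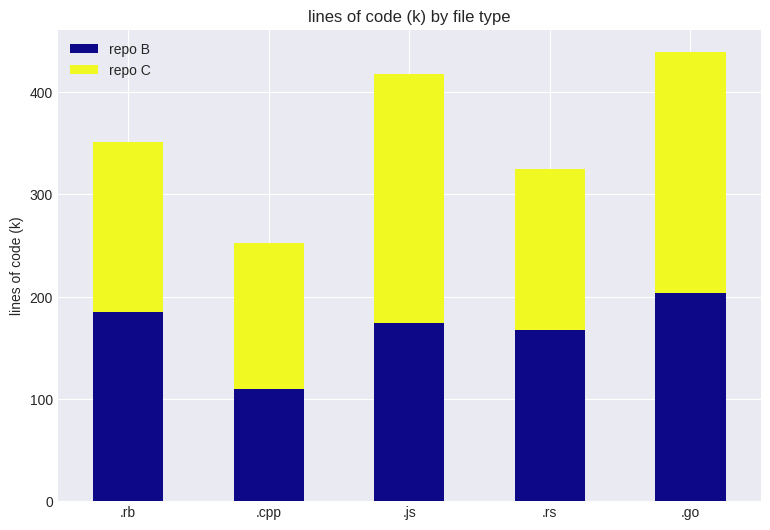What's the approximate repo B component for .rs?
repo B top ≈ 150, bottom ≈ 0; segment ≈ 150.

≈ 150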